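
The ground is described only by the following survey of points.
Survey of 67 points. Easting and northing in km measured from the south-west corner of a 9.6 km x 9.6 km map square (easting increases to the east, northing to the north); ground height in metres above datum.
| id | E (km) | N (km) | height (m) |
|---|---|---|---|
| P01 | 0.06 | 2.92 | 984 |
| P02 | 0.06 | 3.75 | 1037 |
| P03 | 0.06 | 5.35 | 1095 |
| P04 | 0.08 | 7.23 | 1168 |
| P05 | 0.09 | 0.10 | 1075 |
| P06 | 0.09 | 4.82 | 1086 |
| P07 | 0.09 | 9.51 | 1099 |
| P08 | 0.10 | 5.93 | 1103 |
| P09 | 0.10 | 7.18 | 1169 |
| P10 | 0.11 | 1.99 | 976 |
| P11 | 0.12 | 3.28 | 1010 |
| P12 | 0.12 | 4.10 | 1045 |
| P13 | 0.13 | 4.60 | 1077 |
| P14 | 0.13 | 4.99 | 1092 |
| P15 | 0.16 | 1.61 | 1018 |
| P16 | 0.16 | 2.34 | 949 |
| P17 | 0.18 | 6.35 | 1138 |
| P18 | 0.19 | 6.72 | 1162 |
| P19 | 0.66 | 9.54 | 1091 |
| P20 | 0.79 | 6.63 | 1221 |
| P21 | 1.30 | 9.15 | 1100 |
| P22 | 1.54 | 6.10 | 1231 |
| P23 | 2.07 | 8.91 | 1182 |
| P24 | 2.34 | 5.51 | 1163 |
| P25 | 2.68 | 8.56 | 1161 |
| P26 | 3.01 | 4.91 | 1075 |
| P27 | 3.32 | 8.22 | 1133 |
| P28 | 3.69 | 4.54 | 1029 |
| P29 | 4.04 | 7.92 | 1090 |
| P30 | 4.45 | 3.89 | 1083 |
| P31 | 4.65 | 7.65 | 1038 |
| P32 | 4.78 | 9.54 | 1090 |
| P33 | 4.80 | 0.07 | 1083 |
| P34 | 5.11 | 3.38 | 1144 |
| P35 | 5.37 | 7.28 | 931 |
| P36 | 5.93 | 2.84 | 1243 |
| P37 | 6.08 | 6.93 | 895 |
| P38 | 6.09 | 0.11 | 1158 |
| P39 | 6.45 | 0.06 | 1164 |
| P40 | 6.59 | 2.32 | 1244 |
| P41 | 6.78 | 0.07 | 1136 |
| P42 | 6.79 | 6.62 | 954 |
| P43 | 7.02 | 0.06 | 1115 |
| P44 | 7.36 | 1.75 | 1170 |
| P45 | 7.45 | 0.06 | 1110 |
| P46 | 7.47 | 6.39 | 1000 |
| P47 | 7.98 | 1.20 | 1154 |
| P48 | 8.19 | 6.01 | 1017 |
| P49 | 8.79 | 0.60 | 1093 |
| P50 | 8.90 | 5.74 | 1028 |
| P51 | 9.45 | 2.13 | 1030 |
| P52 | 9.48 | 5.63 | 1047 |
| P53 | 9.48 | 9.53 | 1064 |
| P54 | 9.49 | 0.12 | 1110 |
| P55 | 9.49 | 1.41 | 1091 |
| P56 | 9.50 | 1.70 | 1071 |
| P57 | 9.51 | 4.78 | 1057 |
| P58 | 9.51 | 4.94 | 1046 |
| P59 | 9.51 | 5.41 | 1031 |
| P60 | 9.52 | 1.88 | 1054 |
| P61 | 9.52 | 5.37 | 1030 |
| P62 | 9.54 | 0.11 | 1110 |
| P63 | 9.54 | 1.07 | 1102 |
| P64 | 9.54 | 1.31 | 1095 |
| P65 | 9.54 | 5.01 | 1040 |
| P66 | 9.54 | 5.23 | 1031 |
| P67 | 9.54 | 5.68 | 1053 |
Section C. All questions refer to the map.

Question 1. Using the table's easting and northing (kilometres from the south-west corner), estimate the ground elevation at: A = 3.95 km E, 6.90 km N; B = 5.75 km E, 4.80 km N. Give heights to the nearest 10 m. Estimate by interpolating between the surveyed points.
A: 1080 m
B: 1060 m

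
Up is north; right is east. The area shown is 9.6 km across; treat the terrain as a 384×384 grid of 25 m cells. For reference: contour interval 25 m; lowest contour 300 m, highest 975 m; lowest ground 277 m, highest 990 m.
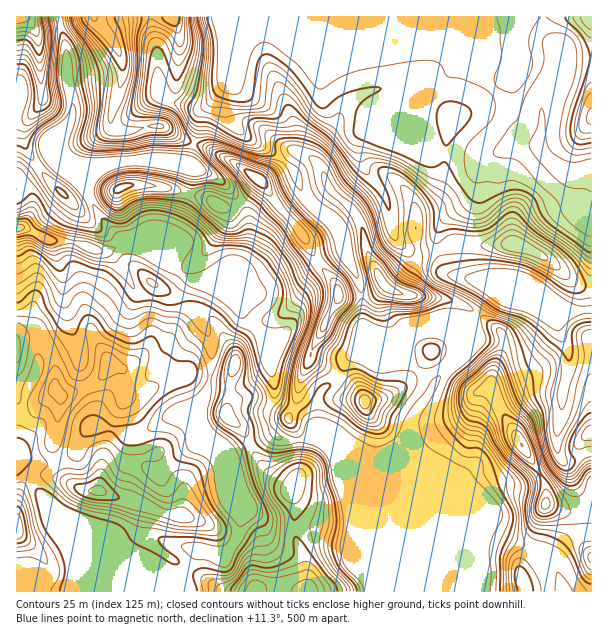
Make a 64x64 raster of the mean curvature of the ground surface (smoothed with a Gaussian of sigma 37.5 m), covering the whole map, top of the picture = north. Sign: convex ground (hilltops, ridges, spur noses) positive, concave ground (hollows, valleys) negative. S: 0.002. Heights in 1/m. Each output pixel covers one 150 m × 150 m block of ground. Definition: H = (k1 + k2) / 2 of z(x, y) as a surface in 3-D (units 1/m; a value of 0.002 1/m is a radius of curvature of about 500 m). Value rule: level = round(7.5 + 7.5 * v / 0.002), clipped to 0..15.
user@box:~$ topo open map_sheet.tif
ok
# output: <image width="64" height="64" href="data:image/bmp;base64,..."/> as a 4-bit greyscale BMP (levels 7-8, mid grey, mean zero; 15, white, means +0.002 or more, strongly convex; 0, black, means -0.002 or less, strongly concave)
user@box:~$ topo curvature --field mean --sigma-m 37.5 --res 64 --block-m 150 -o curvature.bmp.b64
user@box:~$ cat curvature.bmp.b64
<image width="64" height="64" href="data:image/bmp;base64,Qk12CAAAAAAAAHYAAAAoAAAAQAAAAEAAAAABAAQAAAAAAAAIAAATCwAAEwsAABAAAAAAAAAAAAAAABEREQAiIiIAMzMzAERERABVVVUAZmZmAHd3dwCIiIgAmZmZAKqqqgC7u7sAzMzMAN3d3QDu7u4A////AHd4dXiHeId3d3VpqcypiIrLq8tHh4h4d3d3Vnq5d3ZWd2m1d3d3d3d3dquVfNqZiKqahEd3eHd3d3dVjch3dmtmarV3d3d3d3d3mFFLpmiIqocjd3eId3d3d0WOtmdlbmaKlXd3d3d2ipd2UluVZmeYdid4iHd3d3h3VqyWZlR/eKl1eHd3dnmYZVVVSZZneJhlR4h3d3d3eIdWmndmVq67l1d3d3d4iFRERoc2p1epmHVHd4d3d3eId2Z3d2Z4iPlkZ3d3d3dkRmaKyUanWKh5l0eId3d3iHiHZmeYZ3dl90V3d2ZVVmaKvMy5RIZYqHmpN3d3d3iHh3d1VZuGd3f3RndURVV4m8zbqoRnNEeoeKg3d3d3d4h3d3Y0jeqImudHZFZ3irvMiKiHRXc0eamJpzd3d3eIeHiHdEZ8/oeI1kVHrM3LqqdWiYZHdye8qZm1V3d3h3h3h3dViVj9h3i2RovtzaeJZVeZhld0arupmYJ3d3d4h3iHdmiWJe12e5iJrLeLdYdWaKqGZ3OKmaqpYnd3eIeId3dnh1Mn+1NvaId4ZIt1ZmZompZnZKuJvM1jd3eId4d3dmh1RX72AF9mZmdUiod4eHd4hXdGynm9zEV3d3d3d3ZndUV4z5IDSGZ5llaKl4maqFRXdzm4ZnmWN3d3d3d3d3iERpz/cCqDVnu3VomWVnq5ZndzWpYyEzR3d1Zld3eHeHRpv/tgO8h3abhlVnVVZ4hndyWslSJmZ3dlV5hXeHdohFnP2FE4znhmqFV2ZndlZndzjdyUO/lHZUaLyFZ4d3mWaM7JYyaNeHapVWaJiYVXd3TumGJf9lRWV92FVXd3eqaKypmFNXqHl6p2Z4qYl1V3c9yHY0i4h4mK/IhlZmZ6t4u3ZoZFeYaZm5dmaaiZhlVyiprJI7t2iqv+zJZmVXzpjKdVZUaJdnu5mZdol4mZiFN5eLkSvmRWauqJqYZUfPqslld2RoqGScdXmniWaImrgnyXdROfhFVrpUaJh1Rqu92VaJhViqVXt0V6mKhWh5yibeljNH/Yh2h0V3d3ZERp7YVommR6xlenVGq5qnaHipNM+1NTbPt1VmVnd3mWQzfNhWiac3q2SZdle7iJp3h5k0r7RHJa+kRWZ3dme9lmNIuXeIlzeqd7h2aal2eYeHiDWdlGdCftdmZnd3aLyWdiN6iId1SLt5tmZ7hmZpmJh2Sah1d2FK/YVWdmdmZmd3Nc2Yh1R72nqmZpyFZnmoqXRrlFeIYhb/hDRXh1Znd3Zc/qmGRHu4ipZmmnZmepeYZqt0WJqWE6+lImljMjRVVqyndkV3RWaZdVeYeIZ5dWaKt0Z2d5pCfetjmUV3dVetyDEkZ3dkRauFaah4hkVEaKlkd3dlaXRY/5Wqrf/93+tzNnd3dGh2m5ZYmHmVN6uXVGd3d2RIhUf+UX3/79qZZCV3d3Y3qoaKlViYiXN96mVnd3d3ZEiXavwQr7dnUiIjd3d3QnvKdouVaZmpVbyFZ3d3d3ZVeIm9tgPvhUZRNFVVVDI3vblXnIWbqIZ6t1Z4mXZ3ZVZ2attiGP2GSIV3d2VVVpzcqUfMd8tRFIl1V3eJlTM1ZXect0I86GRJp4iJmZq73sqXSecCQgFHVWd3dmaGRFeGec2oRF/FIVqGmqqrzu3KmHZFcAIzWNlFZnd2RGqqd3Vp/rhEX7QTnXOLupibuod2VVAXmqq9lGdmZlVFe+xndXz7dFOPpBWuk2iHd4qodlVWZTqpmtkVt0RERVeaumZ3v7UzRc+UJZ2lVlRFiqhlVmd7RYedwivXREVnec25VGv7UjVq/IQ2nKd2ZlV7uWVnd4tked5gj9dmeJmb/qZVjtYjaL7JdEesl4h2Zmm6h3iIimSf+CPP/Lzf/azoInneczWL2odTWct2iHZ3Znd3d3iHR+5ycp7////ZZ3AErvxTRp23ZTWdyFZ3dnh2d3d3d5Nc1Dd2FYmYdkIQAEr/+2NGraZTW9yVVnh2d3iId3dmc61Ud1QwAAESRUBZ//qYQ2jNlkWsuFVXiHd3eIh3ZnZW6DdkZkIiERIiNu/8dCJavNuGSJdlVmeId3d3h3Z3iGiyV1rMqYh1Voqr/IUgJ87KqXRXZEVnd4h3d3d3Z3eKeKInSK3u7smL7ZinQQScqYmYZFVWd3d3iHd3h3h3d5yYxjIkec2r3v/5RYUzW9pliXVnZnd3d3eJiHiHiHd2jLbrhzJXvXV739clhWi9lVinRIl2d3d3eJmYiIeId3Z6xL7bUUaelUVWdCRYqYY0i6Y1mYZnd3d4mZiIh4h3dmnFXftBV4zZUiJWZ0dkM1irlUaJmHd3d3iIiIh3h2d3WMY99xJ4iupjNbuJU0VWeap1V3iJmYh3d3d3h3iXZndWxD/EBYh43HRGu4hDd2aKuWVnd3iImYiHd3d3iKl2d2ayT7MFeHfOhEarmER3Z5unVnd3d3eIiIh3d3d4mod2ZrRPtAR3Z96ENquZU3dnqnZnd3d3d3d3iHd3d3eJmHdmtl+0BGd5/YQ1nJpTd3eYZnd3d3d3d3d3d3d3d4iIdma3X7QDZ4zqYzSuulN3doZnd3d3d3d3d3d3d3d3iIdmVqZvswV5vLljNJ66U3d3d3d4eIiHeIeHd3d3d3iIdmVFqa+hGazJmXRXvZg1d3d3d4eHiId3eHd3d4d3eIiHd2i821A8/pZ4h5z9cwZ4eIh4eIh4d4iHd3d3eHd4iIiJm7"/>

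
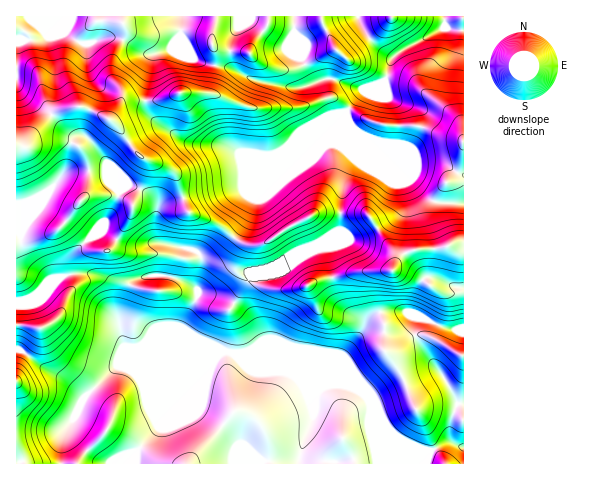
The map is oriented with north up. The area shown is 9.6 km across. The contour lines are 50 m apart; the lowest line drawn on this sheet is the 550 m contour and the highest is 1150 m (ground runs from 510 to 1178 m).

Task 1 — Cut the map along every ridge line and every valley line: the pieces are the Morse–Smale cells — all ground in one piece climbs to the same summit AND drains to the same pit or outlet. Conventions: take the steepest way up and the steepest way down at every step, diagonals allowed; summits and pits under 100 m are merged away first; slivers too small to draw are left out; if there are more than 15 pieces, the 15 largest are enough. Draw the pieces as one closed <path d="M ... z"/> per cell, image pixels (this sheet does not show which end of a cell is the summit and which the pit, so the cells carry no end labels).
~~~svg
<path d="M463 16l-18 0 0 10-3 3-36 19-13 9-10-5-13-13-13-23-340 0-1 226 26-4 13-6 9-8 24 24 4 2 17 0 23-36 1-11 11-24 3-19 28 13 10 33 5 7 27 11 26 20 10 2 9-1 24-17 29-15 25 0 4-32 4-12 8-8-6-15-1-24 6 8 13 7 59 61 11 5 25 1z"/><path d="M147 160l-3 19-11 24-1 11-23 36-17 0-4-2-24-24-9 8-13 6-26 5 0 57 10 1 21-9 12-14 8-3 14-2 17 2 12 8 3 25 7 17 3 19 4 4 16 6 71 1-71 1-26 10-36 36-18 36-1 26 402-1-1-134-16 0-44-18-19 0-10 4-6 4-8 16-16 20 14 37-25-24-69-28-11-25-12-15 1-8 9-15 88-45 1-2 0-16-25-1-29 15-24 17-16 0-12-7-17-14-27-11-5-7-10-33z"/><path d="M365 213l-24 0-1 17-1 2-23 13-29 13-11 8-18 7-9 6-8 16 1 7 11 13 11 25 69 28 23 21-12-34 16-20 8-16 6-4 10-4 19 0 44 18 13 1 4-2 0-35-23-1-35-23-7-1-6 2 1-17-21-32z"/><path d="M350 124l0 22 6 15-8 8-4 12-4 32 25 0 5 3 24 37-1 17 6-2 7 1 35 23 22 0 1-88-26-1-11-5-59-61-13-7z"/><path d="M84 273l-21 3-4 2-12 14-21 9-10 0 0 48 4 1 28 21 20 10 15 15 12-8 22-22 26-10 71-1-71-1-16-6-4-4-3-19-7-17-3-25-8-7z"/><path d="M20 350l-4 0 0 113 45 1 1-22 2-8 21-37-17-16-20-10z"/><path d="M444 16l-86 0 0 2 12 21 13 13 10 5 13-9 36-19 3-3z"/>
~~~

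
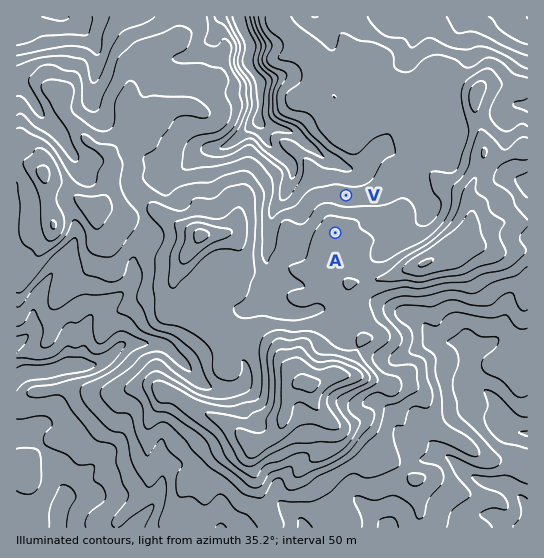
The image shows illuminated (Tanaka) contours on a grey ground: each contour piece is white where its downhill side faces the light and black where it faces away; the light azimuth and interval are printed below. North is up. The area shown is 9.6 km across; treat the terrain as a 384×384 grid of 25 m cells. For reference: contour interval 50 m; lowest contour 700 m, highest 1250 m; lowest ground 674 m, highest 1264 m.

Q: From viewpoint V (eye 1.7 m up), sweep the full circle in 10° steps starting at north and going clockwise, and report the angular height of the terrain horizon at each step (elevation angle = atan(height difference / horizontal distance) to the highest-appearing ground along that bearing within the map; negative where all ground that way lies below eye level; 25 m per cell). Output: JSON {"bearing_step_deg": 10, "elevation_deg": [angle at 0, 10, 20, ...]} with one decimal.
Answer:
{"bearing_step_deg": 10, "elevation_deg": [1.2, 1.0, 0.5, -0.1, 0.4, 1.8, 1.5, 2.7, 2.9, 3.7, 4.7, 5.4, 6.3, 7.1, 8.6, 9.7, 10.6, 11.1, 11.3, 11.4, 11.2, 10.7, 9.9, 8.6, 6.8, 4.7, 4.1, 3.4, 1.9, 0.7, 0.8, 0.1, -0.5, -0.2, 0.2, 0.9]}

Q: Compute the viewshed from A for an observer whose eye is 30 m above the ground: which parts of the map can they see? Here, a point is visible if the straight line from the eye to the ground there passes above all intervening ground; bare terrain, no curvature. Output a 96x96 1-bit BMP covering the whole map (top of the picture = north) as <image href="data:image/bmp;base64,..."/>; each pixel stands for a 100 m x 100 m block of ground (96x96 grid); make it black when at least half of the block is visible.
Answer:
<image width="96" height="96" href="data:image/bmp;base64,Qk2+BAAAAAAAAD4AAAAoAAAAYAAAAGAAAAABAAEAAAAAAIAEAAATCwAAEwsAAAIAAAAAAAAA////AAAAAAAAAAAAAAAAAAAAAAAAAAAAAAAAAAAAAAAAAAAAAAAAAAAAAAAAAAAAAAAAAAAAAAAAAAAAAAAAAAAAAAAAAAAAAAAAAAAAAAAAAAAAAAAAAAAAAAAAAAAAAAAAAAAAAAAAAAAAAAAAAAAAAAAAAAAAAAAAAAAAAAAAAAAAAAAAAAAAAAAAAAAAAAAAAAAAAAAAAAAAAAAAAAAAAAAAAAAAAAAAAAAAAAAAAAAAAAAAAAAAAAAAAAAAAAAAAAAAAAAAAAAAAAAAAAAAAAAAAAAAAAAAAAAAAAAAAAAAAAAAAAAAAAAAAAAAAAAAAAAAAAAAAAAAAgAAAAAAAAAAAAAAHgAAAAAAAAAAAAAAfAAAAAAAAAAAAAAA+AAAAAAAAAAAAAAD4AAAAAAAAAAAAAAfgAAAAAAAAAAAAAA+AAAAAAAAAAAAAAA8AAABgAAAAAAAAABwAAAH4OAAAAAAAAAAAAAP/8AAAAAAAAAAAAA//4AAAAAAAAAAAAB//wAAAAAAAAAAAAB//gAAAAAAAAAAAAD//AAAAAAAAAAAAAD/+AAAAAAAAAAAAAP/+AAAAAAAAAAAAf//8AAAAAAAAAAAA///8AAAAAAAAAAAB///4AAAAAAAAAAAD///4AAAAAAAAAAHn/8DwAAAAAAAAAAH//4DwAAAAAAAAAAH/nwPwAAAAAAAAAAD/ngfwAAAAAAAAAAD/Hw/gAAAAAAAAAAH/HwfgAAAAAAAAAAD8HwHj/gAAAAAAAABwH4PH/8AAAAAAAABwDwfH//gAAAAAAAAwDw+H//wAAAAAAAA4Dx+P//8AAAAAAAA8Dwcf//+AAAAAAAAeDwcf///AAAAAAAAP/wcf///wAAAAAAAH/wY//9/4AAAAAAAH/wYf/8f8AAAAAAAGPw4f/8H8AAAAAAAAH4wP/8D+AAAAAAAAD4gAf8B+AAAAAAAAD4AAA8B+AAAAAAAAD8AAAOA+AAAAAAAAD8AAAOB+AAAAAAAAB+AAAOD+AAAAAAAAB+AAAeP+AAAAAAAAB+AAB+f/AAEAAAAAB/AAD//PAAGAAAAAB/AAD/+HgAGAAAAAA+AAH/8HgAGAAAAAA+AAf/8HwAEAAAAAA8AB//8PwAAAAAAAA4AH//4PwAAAAAAAAwQf//4/wAAAAAAAAwA///5/wAAAAAwfgAB///x/gAAAAf//4AH///x/gAAAA///+AP///x/gAAAA////B////x/gAAAA8///D////z/gAAAA4f//h//////gAAgA4P//g//H/z/gAAwAYAP/g/+H/7/gAA4AYAP/gf8H///gAAYAYAP/gH4H///AAAAAAAP/gDwH///AAAAAAAD/AHwHA/8AAAAAAAA8AHx/gf4AAAAAAAA+Afh/wfwAAAAAAAA+H/h/wCAAAAAAAAAeB/AHgAAAAAAAD/AeA/AAAAAAAAAAB/geA+AAAAAAAAAAAHwMB8AAAAAAAAAAAB4MH4AAAAAAAAAAAA8cPgAAAAAAAAAAAAMYPgAAAAAAAAAAAAMYAAAAAAAAA="/>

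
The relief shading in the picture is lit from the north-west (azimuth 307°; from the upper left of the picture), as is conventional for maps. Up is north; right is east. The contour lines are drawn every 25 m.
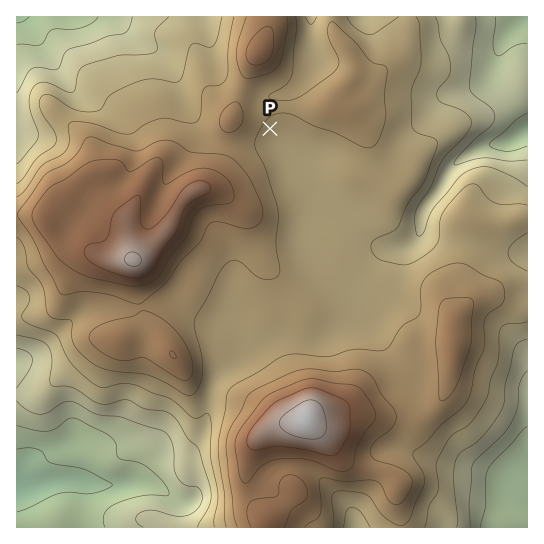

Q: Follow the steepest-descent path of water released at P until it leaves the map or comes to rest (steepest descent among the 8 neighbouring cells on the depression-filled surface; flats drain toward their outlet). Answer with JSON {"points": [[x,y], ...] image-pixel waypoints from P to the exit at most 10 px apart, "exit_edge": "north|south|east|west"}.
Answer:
{"points": [[270, 129], [279, 139], [287, 150], [298, 161], [307, 170], [313, 181], [317, 191], [323, 202], [334, 213], [345, 221], [355, 231], [366, 241], [377, 245], [387, 246], [398, 246], [409, 245], [419, 234], [421, 223], [423, 213], [429, 202], [438, 191], [443, 181], [450, 170], [461, 159], [471, 153], [482, 147], [493, 145], [503, 143], [514, 138], [525, 131], [527, 130]], "exit_edge": "east"}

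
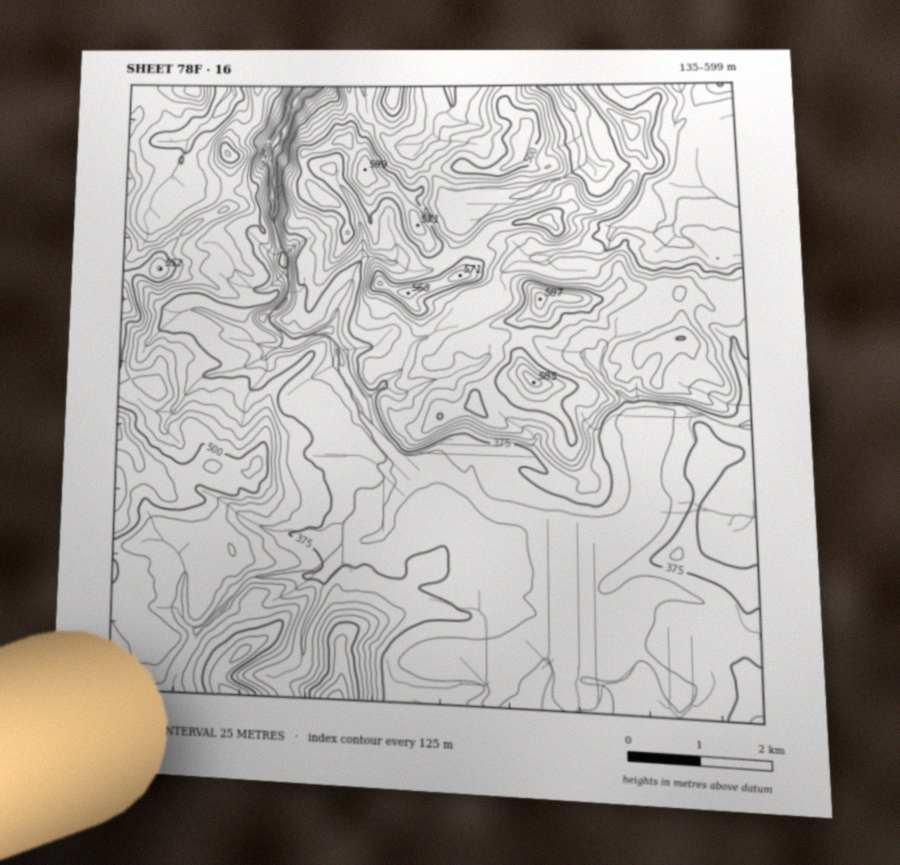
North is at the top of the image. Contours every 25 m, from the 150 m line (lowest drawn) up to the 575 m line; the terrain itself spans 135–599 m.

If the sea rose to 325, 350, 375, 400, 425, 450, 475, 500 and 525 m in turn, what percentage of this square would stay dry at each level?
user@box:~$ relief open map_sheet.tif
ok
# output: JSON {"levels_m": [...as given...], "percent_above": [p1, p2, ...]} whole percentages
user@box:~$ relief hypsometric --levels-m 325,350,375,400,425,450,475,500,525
{"levels_m": [325, 350, 375, 400, 425, 450, 475, 500, 525], "percent_above": [95, 82, 63, 50, 40, 30, 18, 10, 4]}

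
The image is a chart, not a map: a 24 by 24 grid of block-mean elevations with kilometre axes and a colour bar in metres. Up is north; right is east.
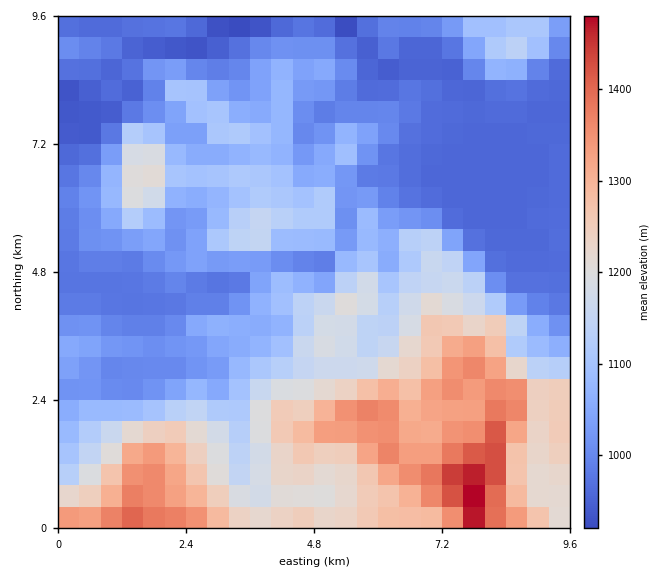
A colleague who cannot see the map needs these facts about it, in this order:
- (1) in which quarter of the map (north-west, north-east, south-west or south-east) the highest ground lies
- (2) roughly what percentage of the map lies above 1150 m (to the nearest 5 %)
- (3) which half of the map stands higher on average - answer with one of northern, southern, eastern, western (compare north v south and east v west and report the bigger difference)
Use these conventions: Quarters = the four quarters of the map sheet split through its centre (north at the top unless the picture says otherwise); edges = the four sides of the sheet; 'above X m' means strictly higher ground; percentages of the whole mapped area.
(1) The highest point lies in the south-east quarter of the map.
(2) Ground above 1150 m makes up about 35 % of the sheet.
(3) The southern half stands higher on average than the northern half.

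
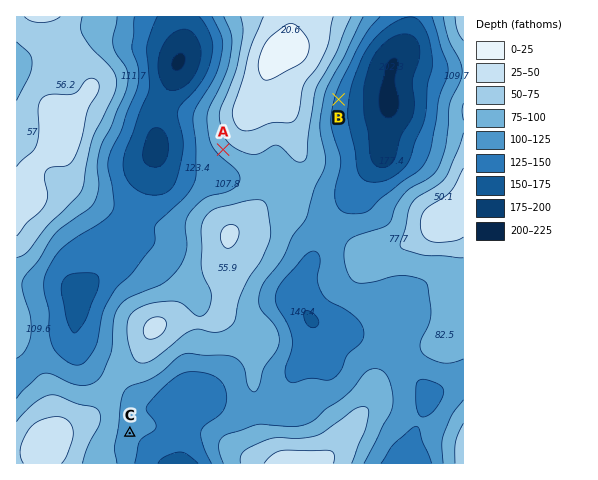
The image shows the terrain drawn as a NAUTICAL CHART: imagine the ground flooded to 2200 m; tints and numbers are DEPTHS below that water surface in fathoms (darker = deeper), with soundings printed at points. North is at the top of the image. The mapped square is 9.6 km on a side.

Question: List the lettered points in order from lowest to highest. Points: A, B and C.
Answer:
B C A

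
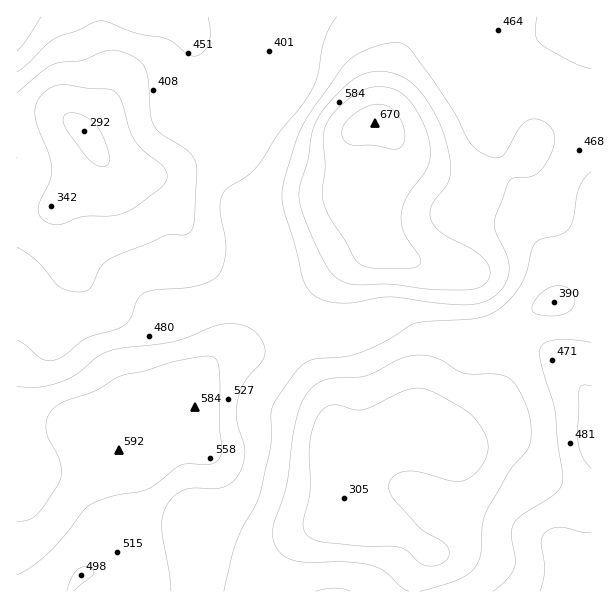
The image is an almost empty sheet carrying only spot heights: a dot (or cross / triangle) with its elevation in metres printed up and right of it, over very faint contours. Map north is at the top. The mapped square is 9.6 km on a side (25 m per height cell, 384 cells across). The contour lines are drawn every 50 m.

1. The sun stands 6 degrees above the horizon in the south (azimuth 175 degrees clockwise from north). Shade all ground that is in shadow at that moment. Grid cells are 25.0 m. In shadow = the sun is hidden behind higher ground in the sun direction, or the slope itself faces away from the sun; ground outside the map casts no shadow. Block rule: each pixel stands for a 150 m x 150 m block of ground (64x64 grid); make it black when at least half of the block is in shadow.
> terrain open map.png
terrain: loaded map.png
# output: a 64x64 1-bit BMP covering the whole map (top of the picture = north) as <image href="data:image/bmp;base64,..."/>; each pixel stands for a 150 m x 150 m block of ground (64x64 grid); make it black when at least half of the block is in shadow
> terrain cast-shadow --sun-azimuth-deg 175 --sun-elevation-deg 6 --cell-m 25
<image width="64" height="64" href="data:image/bmp;base64,Qk0+AgAAAAAAAD4AAAAoAAAAQAAAAEAAAAABAAEAAAAAAAACAAATCwAAEwsAAAIAAAAAAAAA////AAAAAAAAAAAAAA/gAAAAAAAAD+AAAAAAAf+P4AAAAAAB/4fgAAAAAAH/g8AAAAAAAf+AAAAAAAAA/4AAAAAAAAB/AAAAgAAAAD4AADAAAAAAHAAAIAAAAAAAAAAAAAAAAAAAAAAAAAAAAAAAAAAAAAAAAAAAAAAAAAAAAAAAAAAAAAAAAAAAAAAAAAAAAAAAAAAAAAAAAAAAAAAAAAAAAAAAAAAAAAAAAAAAAAAeAAAAAAAAAD8AAAAAAAAAPwAAAAAAAAA/gAAAAAAAAD//4AAAAAAAH//wAAAAAAAf//wAAAAADg///gAAAAA+B///AAAAAD4A//4AAAAAPADwPgAAAAAYAEAAAAAAAAAAAAAAAAAAAAAAAAAAAAAAAAAAAAAAAAAAAAAAAAAAAAAAAAAAAAAAAAAAAAAAAAAAAAAAAAAAAAAAAAAAAAAAAAAAAAAAAAAAAAAAAAAAAAAAAAAAAAAAAAAAAAAAAAAAAAAAAAAAAAAAAAAAAAAAAAAAAAAAAAAAAAAAAAAAAAAAAAAAAAAAAAAAAAAAAAAAAAADwAAAAAAAAAP4AAAAAAAAA/4AAAAAAAAD//gAAAAAAAP//AAAAAAAAf/4AAAAAAAB//gAAAAAAAD/+AAAAAAAAH/wAAAAAAAAf+AAAAAAAAB/4AAAAAAAAD/AAAAAAAAAP8AAAA=="/>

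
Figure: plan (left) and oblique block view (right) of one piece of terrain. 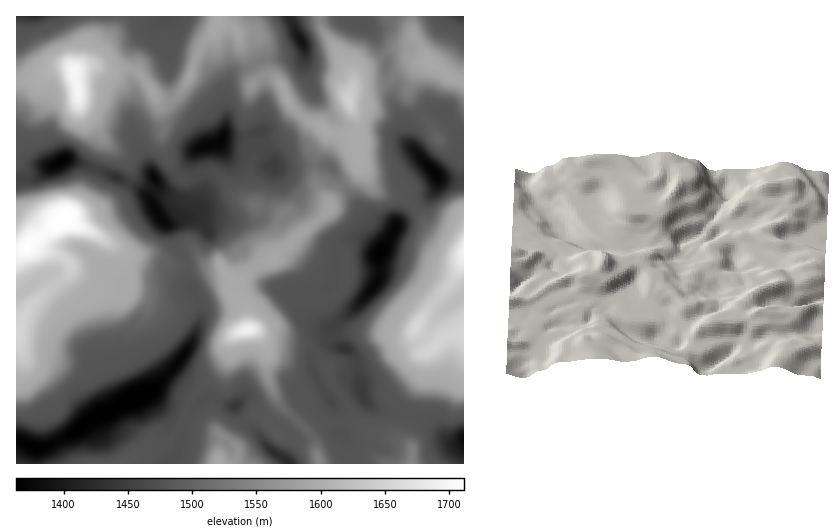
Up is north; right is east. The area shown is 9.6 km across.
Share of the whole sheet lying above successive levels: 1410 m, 94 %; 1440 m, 89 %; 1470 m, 78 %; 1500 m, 48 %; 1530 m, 39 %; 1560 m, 30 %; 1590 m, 19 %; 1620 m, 8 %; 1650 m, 3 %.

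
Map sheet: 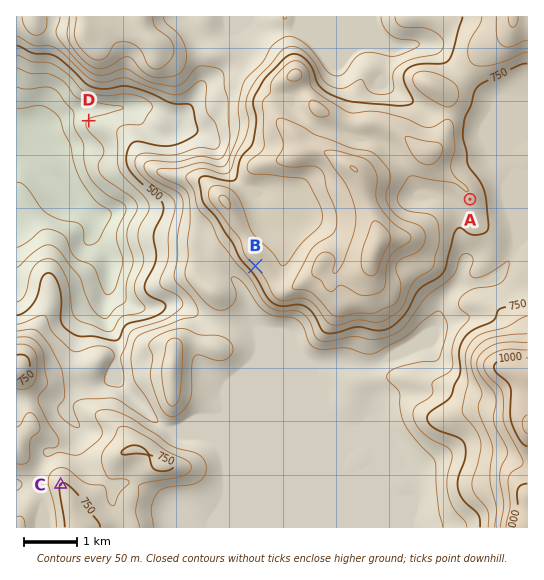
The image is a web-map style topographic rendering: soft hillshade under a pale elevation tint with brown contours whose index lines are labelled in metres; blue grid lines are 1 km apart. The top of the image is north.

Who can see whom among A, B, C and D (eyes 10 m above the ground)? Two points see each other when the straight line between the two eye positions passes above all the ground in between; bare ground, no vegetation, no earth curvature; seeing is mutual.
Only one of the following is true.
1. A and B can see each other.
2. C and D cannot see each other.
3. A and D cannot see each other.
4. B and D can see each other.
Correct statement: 3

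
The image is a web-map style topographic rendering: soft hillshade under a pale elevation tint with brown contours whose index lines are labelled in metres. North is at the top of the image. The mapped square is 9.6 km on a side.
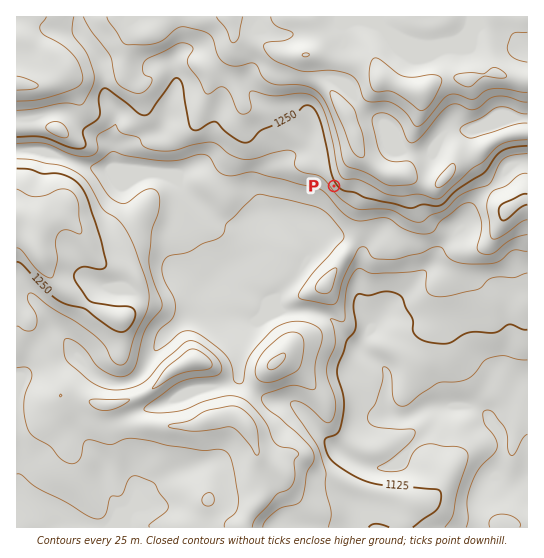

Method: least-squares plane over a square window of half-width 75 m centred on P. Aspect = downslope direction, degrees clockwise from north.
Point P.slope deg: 12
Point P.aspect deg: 235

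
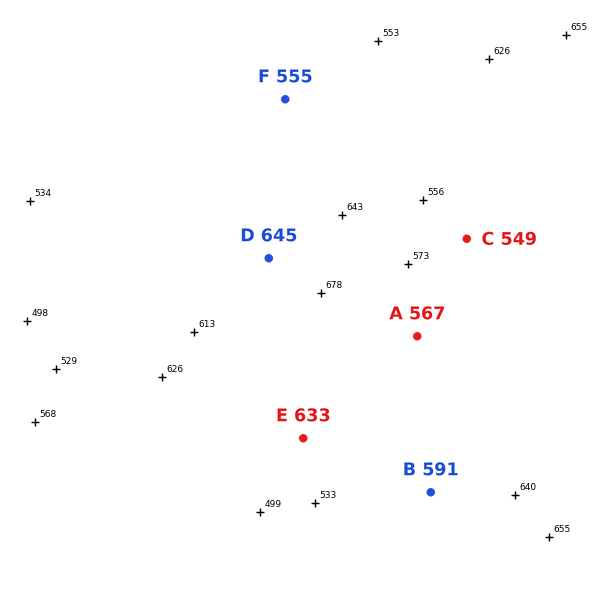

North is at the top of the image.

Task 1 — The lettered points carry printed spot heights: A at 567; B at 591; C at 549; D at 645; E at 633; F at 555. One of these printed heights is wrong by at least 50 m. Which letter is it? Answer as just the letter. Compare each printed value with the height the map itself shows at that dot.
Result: E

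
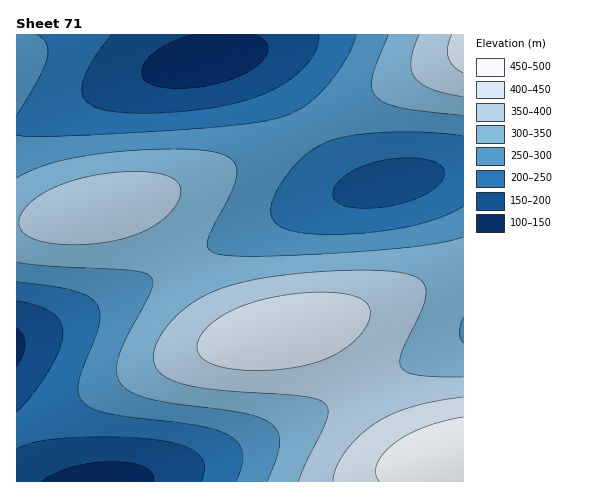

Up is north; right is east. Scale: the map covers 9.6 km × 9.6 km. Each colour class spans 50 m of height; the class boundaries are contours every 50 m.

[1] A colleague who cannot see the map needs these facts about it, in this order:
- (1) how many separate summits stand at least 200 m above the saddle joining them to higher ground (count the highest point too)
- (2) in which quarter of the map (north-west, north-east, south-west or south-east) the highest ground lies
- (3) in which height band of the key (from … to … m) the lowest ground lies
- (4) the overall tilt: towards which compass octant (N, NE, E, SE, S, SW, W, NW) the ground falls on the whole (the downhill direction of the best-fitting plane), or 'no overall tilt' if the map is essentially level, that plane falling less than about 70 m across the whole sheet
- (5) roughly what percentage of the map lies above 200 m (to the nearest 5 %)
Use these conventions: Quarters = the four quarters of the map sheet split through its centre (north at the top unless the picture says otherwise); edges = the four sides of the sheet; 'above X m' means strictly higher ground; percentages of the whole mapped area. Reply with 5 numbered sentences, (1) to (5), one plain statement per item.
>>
(1) There is 1 summit with 200 m or more of prominence.
(2) The highest ground is in the south-east quarter.
(3) The lowest ground lies in the 100–150 m band.
(4) The general tilt is down to the north-west (the land rises towards the south-east).
(5) Roughly 85 % of the ground is higher than 200 m.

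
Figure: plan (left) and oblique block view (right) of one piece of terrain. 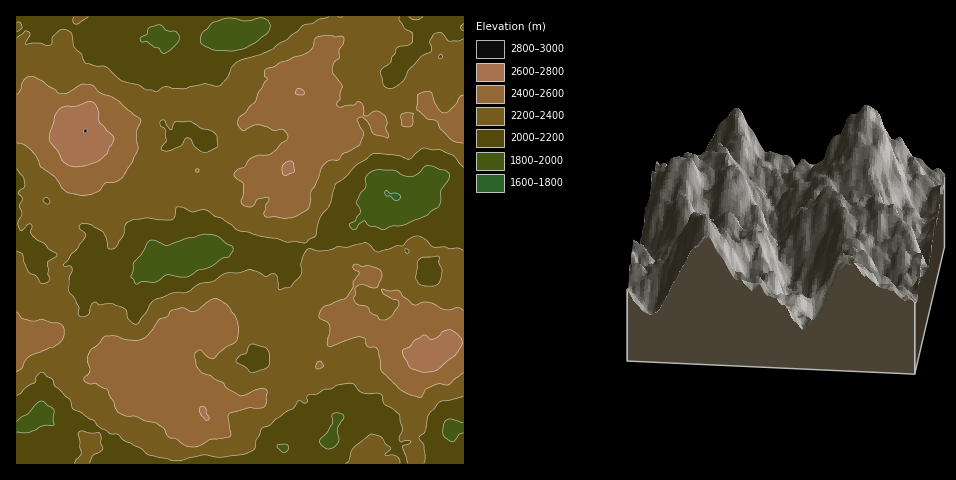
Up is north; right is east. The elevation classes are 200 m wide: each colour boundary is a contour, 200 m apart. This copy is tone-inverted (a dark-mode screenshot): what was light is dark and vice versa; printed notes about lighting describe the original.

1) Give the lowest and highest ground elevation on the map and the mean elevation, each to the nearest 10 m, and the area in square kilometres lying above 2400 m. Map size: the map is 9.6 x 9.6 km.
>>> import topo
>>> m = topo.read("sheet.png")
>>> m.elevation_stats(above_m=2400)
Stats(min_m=1790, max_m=2800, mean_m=2280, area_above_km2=23.2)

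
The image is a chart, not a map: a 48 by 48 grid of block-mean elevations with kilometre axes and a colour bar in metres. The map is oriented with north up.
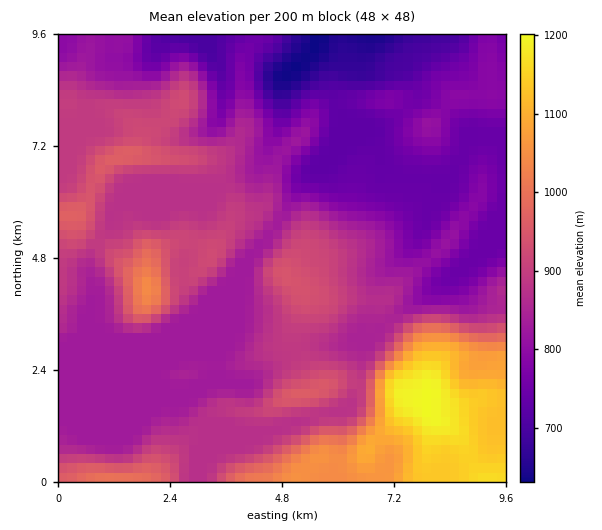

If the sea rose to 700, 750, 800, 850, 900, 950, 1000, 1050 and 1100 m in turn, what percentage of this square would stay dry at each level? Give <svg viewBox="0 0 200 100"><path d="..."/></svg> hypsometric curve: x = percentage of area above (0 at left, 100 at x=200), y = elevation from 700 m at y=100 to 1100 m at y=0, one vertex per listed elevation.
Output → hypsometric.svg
<svg viewBox="0 0 200 100"><path d="M192 100l-23-12-24-13-42-13-44-12-27-12-8-13-5-13-6-12"/></svg>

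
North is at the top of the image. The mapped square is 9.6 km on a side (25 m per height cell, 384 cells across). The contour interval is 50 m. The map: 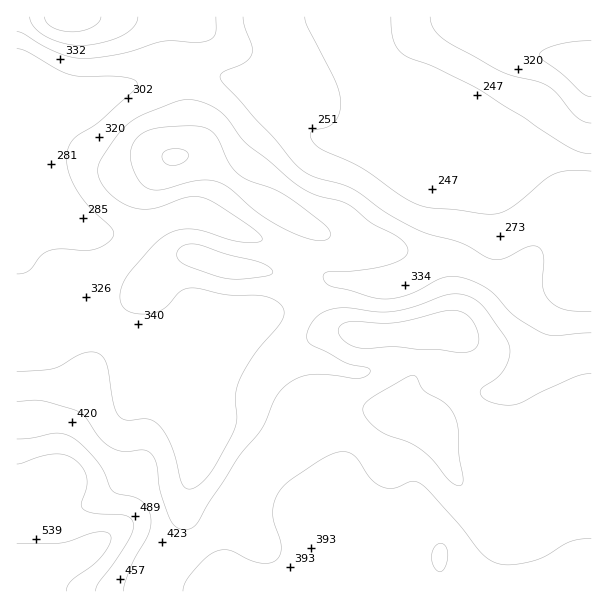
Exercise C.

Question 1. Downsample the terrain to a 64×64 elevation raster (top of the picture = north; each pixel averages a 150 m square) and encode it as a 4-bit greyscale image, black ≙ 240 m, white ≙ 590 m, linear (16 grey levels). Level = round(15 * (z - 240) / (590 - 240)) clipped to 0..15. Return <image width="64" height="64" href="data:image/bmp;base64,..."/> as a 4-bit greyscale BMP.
<image width="64" height="64" href="data:image/bmp;base64,Qk12CAAAAAAAAHYAAAAoAAAAQAAAAEAAAAABAAQAAAAAAAAIAAATCwAAEwsAABAAAAAAAAAAAAAAABEREQAiIiIAMzMzAERERABVVVUAZmZmAHd3dwCIiIgAmZmZAKqqqgC7u7sAzMzMAN3d3QDu7u4A////AP/+7dy7qZmYh3d3d3d3d3d3d3d3d3d3d2ZVVVVVVVVV///u3cupmYiHd3d3d3d3d3d3d3d3d3d3ZlVVZVVVVVX//+7t3LqZiId3d3d3d3d3d3d3d3d3d3dmZmZmZmVVVf//7u7ty5mIiHd3d3d3d3d3d3d3d3d3d3Zmd3d3dmVV7u7u7u7bqYiId3d3d3d3d3d3d3d3d3d3dmd4iIh3Zmbd3d3u7ty6mId3d3d3d3d3d3d3d3d3d3d3d4iIiIh3dszMzd3d3cqYh3d3d3eHd3d3d3d3d3d3d3d4iIiIiIh3zMzMzMzMy6h3d3d4iId3d3d3d3d3d3d3d3iIiIiIiIi7u8zLu7u6mHZmd4iIh3d3d3d3d3d3d3d3iIiIiIiIiLu8zLu6qqqYdmZniJmId3d3d3d3d3d3d3iIiIiIiIiJu8zMy6qZmYh2VWd4mYh3d3d3d3d3d3d3iZiIiIiIiIi8zNzLupmYh2VVVniZmHd3d3d3d3d3d3iZmIiIiIiIiLzN3cypmIiHZVRFZ4mYh3d3d3d3d3d3iZmYiIiIiIiIvMzdy6mIiIdlREVXiJmId3d3d3d3d3iZmYiIiIiIiIi7zMy6qYh3d2VERFZ4iYiHd3d3d4iIiJmZiIiIiIiIiKq7u6qYd3d3ZURERWeIiIh3d3d4iIiZqpmIiIiIiIiImqqqmYd2ZmZURERFZniIiId3d4iImZqqmYiIiIiIiIiZmZmYd2ZmZVRERERWd4iIiIiIiJmaqrqpiIiIiIiIiIiIiId2VVVVRERERFVniJiIiIiJmqq7upmIiId4iIiIeIiId2ZVVVREREREVWZ4mZiIiJmqqruqmIh3d3eIiJl3d3d3ZlRERERERERVVniJmZmZmaqqqqmYh3d3d4iImXd3ZmZlVERERERERFVWd4iZmIiZqqqpmYh3d3d3d4iIZmZmZmVUREREREREVVZneIiIiIiZmZmYh3d3Zmd3d4hVVVVmZVRERERERERVVWZ3d3d3d4iZmYiId3d2Zmd3d1VVVVVVVEREREREREVVZmZ3d3d3eImZmIiId3ZmZmZ3RERFVVVURERERERERVVmZmZnd3d4iZmZiIiHdmZmZmZERERVVUREREREREREVVZmZ3eIiIiZmZmZmYh2ZmZmZjM0RERERERERERERERFVmZ3eJmZmZmZmZmZiHZlVVVmMzM0RERERERERERERERVZneJmqqqqqqqqpmHdmVVVVUzMzNEREREREREREREREVmd4maqpmaqqqqmYdlVURERDMzMzRERFVURERERERERVZniIiIiImZmqmYdlVEQzMzMzMzNERFVVVURERERERFVmZ3d3ZmZ3iJmYdmVEMzMiIzMzM0REVVVVVERERERFVWZmZmVVVVZneIdmVEMzIiIjMzMzRERVVVVVVVVVVVZmZlVVVERERVZmZlVEMzMiIiMzMzNERFVVVVVWZmd2ZmZlVVVERERERVVVREMzMyIiIzMzMzNERVVmZmd3d3d3dmVVVVVERERERERDMzMzIiIiMzMzMzREVWZnd4iHd3ZmVVVVVVVVREREQzMzMzMiIiIjMzMzM0RFVnd4d3dmZlVWZmZmZVVUREMzMiIzMyIiIiIiIiIzM0RWZ3d2ZVVVVmZnZmZmVVRDMzIiIiIyIiIiIiIiIiMzNEVWZlVERVVmd3d2ZmVVQzMiIiESIiIiIiIiIiIiIzM0RERURERFZnd3d3ZlVUQyIiIRERESIiIiIiIiIiIzNERERERERVZ3iId2ZlVEMiEREREREREiIiIiIiIiIzREVVRERERWZ3iId2ZlVDMhERAAAAAAEREiIiIiIiIzRFVWZVREVWZ3iIdmVVRDIhEAAAAAAAABEREREiIiIjRFVmd3ZlVmd3d3dlVEQzIhEAAAAAAAAAABERESIiIjNFVmd4h3d3d3d3ZlRDMyIREAAAAAAAAAAAARERIiIiNEVWZ4iIiId3d2ZlQzIiERAAAAAAAAAAAAAAAREiIiI0RVZ3iZmZiHd2ZVQyIREQAAAAAAAAAAAAAAAAACIiIjRFVneJmZmId2ZVQyIREAAAAAAAAAAAAAAAAAAAIiIiM0RWd4iZmYh2ZUQzIRAAAAAAAAAAAAAAAAAAABEiIiIzNEVneIiIh3ZUQzIRAAAAAAAAAAAAAAAAAAARESIiIiIzRFZ3d3d3ZVQzIREAAAAAAAAAAAAAAAAAAREiIiIiIiM0RVZmZmZVQzIhEREQAAAAAAAAAAAAAAAREiMiIiIiIjM0RVVWVVQzIhEREREAAAAAAAAAAAAAEREiNCIiIiIiIzNERVVUQzIiEREREQAAAAAAAAAAABEREiNEIiIiIiIiIzNEREQzIiIRERERAAAAAAAAAAAREREiNFUiIiIiIiIjMzNEMzIiIiIRERAAAAAAAAAAAREiIjNEVSIiIjMzMzMzMzMzMiIiIiEREAAAAAAAAAERIiMzRFVmIiIzREQzMzMzMzMzMiIiIREAAAAAAAABESIjNERFVmYiM0VVVVREREREREMzIiIhEQAAAAAAEREiIzRERVVWZjNFZmdmZlVURERERDMiIhEQAAAAAAEREiMzNEREVVVVRWd4iId3ZlVVVVVUMyIhERAAAAAAERIjMzMzREREREVWeJmZmIh2ZlVVVVQzIhERAAAAAAAREjMzMzMzNERERGeJqqqZiHdmZlVVVDIhEREAAAAAABEiM0QzMzMzMzNE"/>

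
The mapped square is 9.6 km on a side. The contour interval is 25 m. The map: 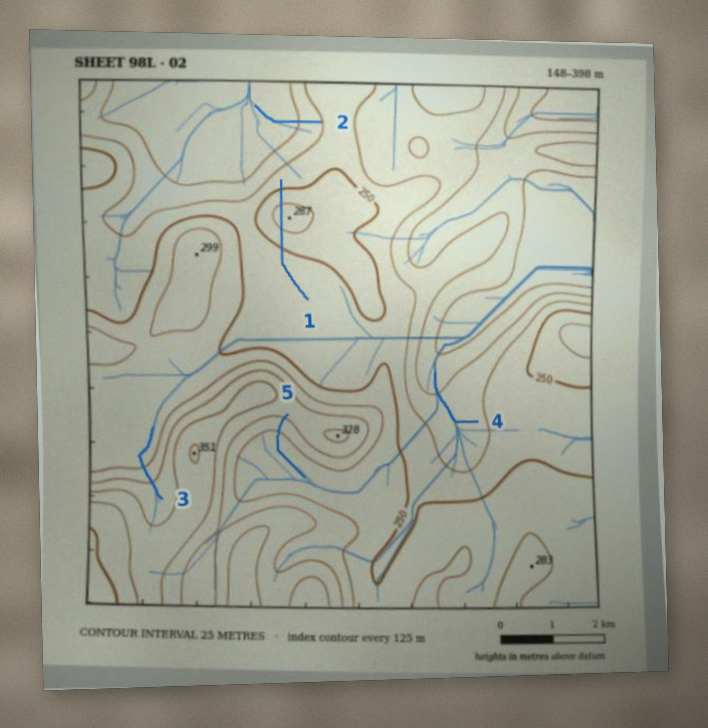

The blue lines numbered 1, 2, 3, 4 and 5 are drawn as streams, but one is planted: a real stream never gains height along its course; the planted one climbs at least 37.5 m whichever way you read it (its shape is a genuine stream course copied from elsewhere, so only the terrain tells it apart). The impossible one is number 1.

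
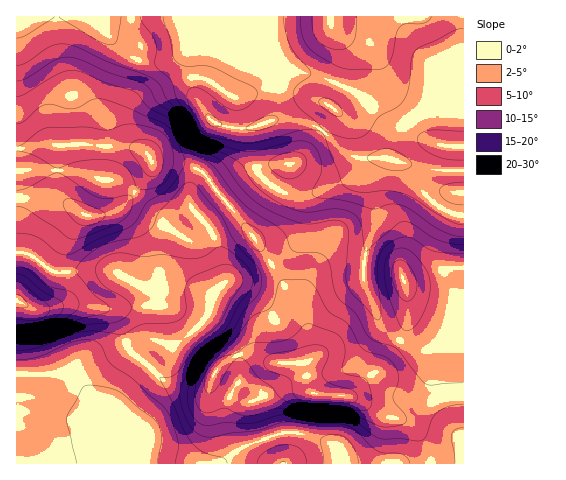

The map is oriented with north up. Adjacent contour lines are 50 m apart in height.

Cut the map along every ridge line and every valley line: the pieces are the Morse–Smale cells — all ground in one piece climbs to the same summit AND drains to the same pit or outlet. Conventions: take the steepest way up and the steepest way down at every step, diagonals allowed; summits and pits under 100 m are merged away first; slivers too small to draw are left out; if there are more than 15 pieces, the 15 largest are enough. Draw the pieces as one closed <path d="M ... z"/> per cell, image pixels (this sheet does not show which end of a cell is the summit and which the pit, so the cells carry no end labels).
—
<path d="M197 169l-7 18 0 17 19 23 8 15 8 34-1 7-12 14-5 18-8 11-26 20-20-7-16 0-46 17-8 4-11 11 30 42 32 28 0 22 84 1 21-15 13-6 31-11 15 0 21 6 15 7 6 9 2 10 121 0 0-68-12 0-13 4-34 17-15 0-35-19-39-4-5-4-6-27 6-3 2-10-9-37-16-22-31-50-47-62z"/><path d="M97 16l-81 1 0 234 17 5 16 13 10 4 7-2 1-29 9-17 8-9 18 0 20-9 27-33 3-13 28 2 16 6 8-12 10-33-14-19-7-15-2-23 2-27-10 12-11 7-15 4-19-3-14-8-12-12z"/><path d="M215 122l-9 29-9 17 12 11 47 62 31 50 16 22 9 37-2 10-6 3 6 27 5 4 39 4 35 19 15 0 34-17 13-4 12 0 1-66-12 10-18 7-8 3-13-3-14-7-17-13-16-39-2-8 1-25 11-33-4-42 6-16 6-5-19-1-9 15-10 7-38 16-15 0-22-11-13-13-6-35 1-10-21 1z"/><path d="M463 16l-196 0 0 43 8 5 3 11-1 30-4 14 21 1 19 4 9 6 21 21 8 5 39 4 4-20 7-11 19-15 29-18 2-1 1-21 12-4z"/><path d="M98 269l-30 3-2 20-4 8-12 8-17 1-17-8 1 163 116 0 1-23-32-28-30-42 11-11 8-4 46-17 16 0 20 7 26-20 10-13 4-18-23-5-40-1-13-5-18-10z"/><path d="M463 71l-11 3-1 21-2 1-29 18-19 15-7 11-4 19-6-1-6 6-6 16 4 42-11 33 0 30 17 42 17 13 22 10 10-2 21-8 12-11z"/><path d="M266 16l-168 0 0 2 14 22 12 12 19 10 14 1 15-4 11-7 10-12-2 27 2 23 14 26 9 7 16 5 21-1-1 10 2 21 6 17 11 10 14 8 8 3 15 0 43-19 14-18-18-5-25-24-9-6-19-4-22 0 3-4 2-11 1-30-3-11-8-5 1-25z"/><path d="M152 161l-3 13-27 33-20 9-18 0-6 6-12 24 0 25 42-1 11 4 18 10 13 5 40 1 23 5 11-12 1-7-8-34-8-15-19-23 0-17 7-18-17-6z"/><path d="M298 432l-15 0-31 11-13 6-20 14 123 0-2-9-6-9-15-7z"/><path d="M246 353l-10 3-15 9-5 6-4 11 2 4 9 7 15 7 13 2 21-12 11-11 4-15 2-1-18-1z"/><path d="M20 252l-4 0 0 48 17 9 13 0 11-5 9-12 1-20-13 0-21-16z"/>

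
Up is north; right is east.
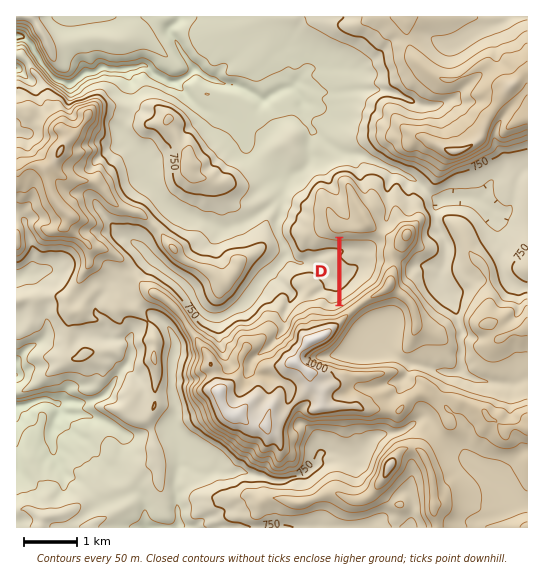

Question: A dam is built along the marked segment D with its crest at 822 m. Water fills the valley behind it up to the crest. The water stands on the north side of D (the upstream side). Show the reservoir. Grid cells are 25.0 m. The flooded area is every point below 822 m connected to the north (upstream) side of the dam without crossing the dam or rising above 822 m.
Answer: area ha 70.6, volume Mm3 33.63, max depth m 88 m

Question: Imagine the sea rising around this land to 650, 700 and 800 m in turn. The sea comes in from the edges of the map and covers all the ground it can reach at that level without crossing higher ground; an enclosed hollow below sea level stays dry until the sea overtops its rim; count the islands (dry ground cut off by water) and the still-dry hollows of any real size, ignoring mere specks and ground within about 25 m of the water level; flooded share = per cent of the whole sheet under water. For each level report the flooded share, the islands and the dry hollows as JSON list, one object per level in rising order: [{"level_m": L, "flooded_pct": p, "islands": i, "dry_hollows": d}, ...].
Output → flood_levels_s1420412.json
[{"level_m": 650, "flooded_pct": 10, "islands": 0, "dry_hollows": 0}, {"level_m": 700, "flooded_pct": 29, "islands": 1, "dry_hollows": 0}, {"level_m": 800, "flooded_pct": 60, "islands": 1, "dry_hollows": 0}]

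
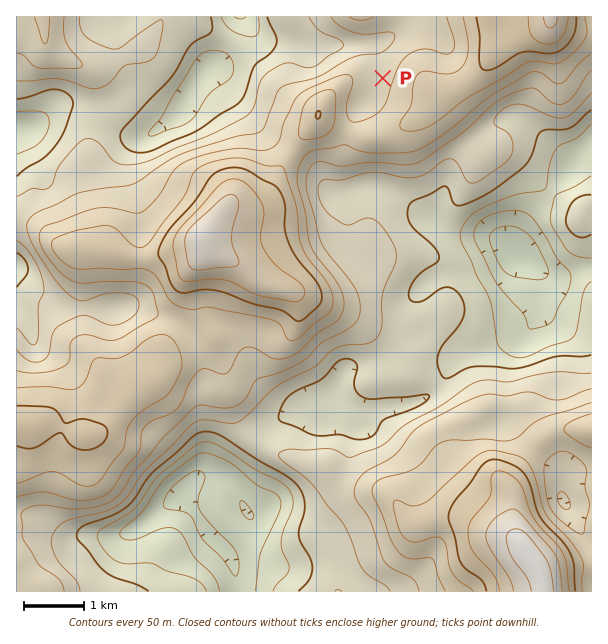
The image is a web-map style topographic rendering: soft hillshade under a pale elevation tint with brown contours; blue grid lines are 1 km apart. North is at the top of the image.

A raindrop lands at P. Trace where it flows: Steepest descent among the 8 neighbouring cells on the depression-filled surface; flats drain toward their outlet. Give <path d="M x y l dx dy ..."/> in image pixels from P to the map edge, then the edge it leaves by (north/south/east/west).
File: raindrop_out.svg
<path d="M383 78l-5-4 0-27-3-3-42 0-1 1-36 0-3-3-27 0-21-21-2-4"/>
exit: north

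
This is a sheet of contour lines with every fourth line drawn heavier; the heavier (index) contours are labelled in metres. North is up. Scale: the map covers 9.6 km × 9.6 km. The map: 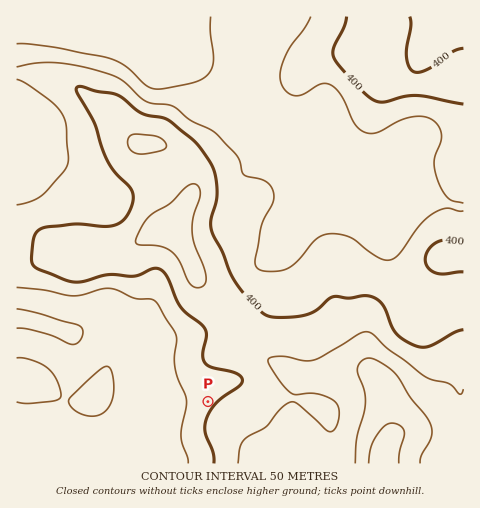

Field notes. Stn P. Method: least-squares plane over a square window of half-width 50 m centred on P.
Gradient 5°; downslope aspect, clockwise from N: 301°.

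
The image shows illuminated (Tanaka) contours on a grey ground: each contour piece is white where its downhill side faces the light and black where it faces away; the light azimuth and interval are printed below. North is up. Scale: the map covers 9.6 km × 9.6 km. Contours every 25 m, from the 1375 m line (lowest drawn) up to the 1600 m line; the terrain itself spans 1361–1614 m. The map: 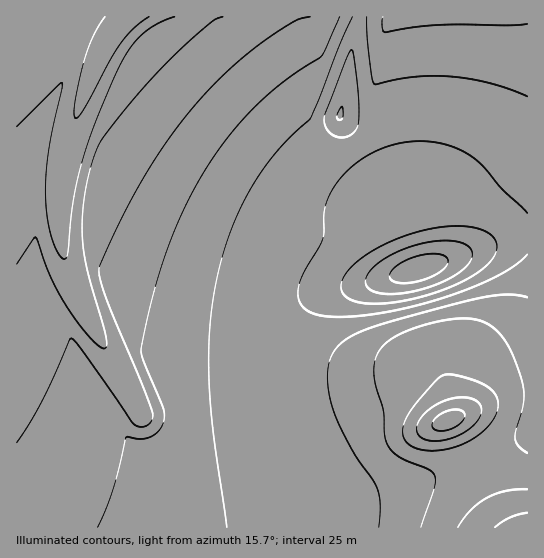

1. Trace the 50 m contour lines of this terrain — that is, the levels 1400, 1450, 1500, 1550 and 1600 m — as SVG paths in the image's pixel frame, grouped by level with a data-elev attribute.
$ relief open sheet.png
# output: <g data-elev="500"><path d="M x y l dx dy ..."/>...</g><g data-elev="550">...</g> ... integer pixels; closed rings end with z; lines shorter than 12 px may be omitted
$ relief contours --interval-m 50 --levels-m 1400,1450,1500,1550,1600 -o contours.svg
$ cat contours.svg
<g data-elev="1400"><path d="M387 294l-10-1-6-3-4-4-2-5 3-7 5-7 18-12 24-10 26-4 20 1 6 4 4 4 1 7-4 8-9 8-11 6-30 11-16 3z"/></g><g data-elev="1450"><path d="M527 254l-19 16-31 16-42 14-44 11-38 5-30 0-9-2-8-4-5-5-3-7 0-9 3-11 22-39 1-29 8-20 10-13 12-12 15-10 16-8 18-4 20-2 19 3 17 5 11 6 10 8 22 26 25 24"/><path d="M337 137l-6-3-4-5-3-6 0-6 22-57 5-10 3 7 4 32 0 34-2 7-6 5-7 2z"/></g><g data-elev="1500"><path d="M98 527l15-38 13-52 15 2 9-2 8-6 6-9-1-13-20-48-2-12 9-40 9-36 12-34 13-30 22-40 26-36 19-23 22-20 21-16 27-17 4-6 15-34"/><path d="M527 453l-9-7-3-8 9-36 0-11-2-10-13-34-7-10-8-8-8-6-9-3-23-1-18 3-19 5-26 12-9 8-5 8-3 11 0 13 9 30 2 26 4 12 12 11 29 12 5 7-1 12-13 38"/><path d="M383 17l-1 10 3 5 52-7 72 0 18-1"/></g><g data-elev="1550"><path d="M527 513l-17 4-15 10"/><path d="M430 441l9 0 11-2 19-10 8-7 4-7 0-6-2-5-8-5-13-1-15 3-13 8-10 10-3 10 3 8z"/><path d="M17 264l18-27 16 41 16 30 26 32 8 7 2 1 3 0 0-13-18-62-6-34 0-20 2-21 5-23 5-19 5-12 6-9 47-57 46-45 15-12 10-4"/></g><g data-elev="1600"><path d="M105 17l-11 17-9 25-10 40-1 14 1 5 3-1 5-7 27-51 12-17 12-14 15-11"/></g>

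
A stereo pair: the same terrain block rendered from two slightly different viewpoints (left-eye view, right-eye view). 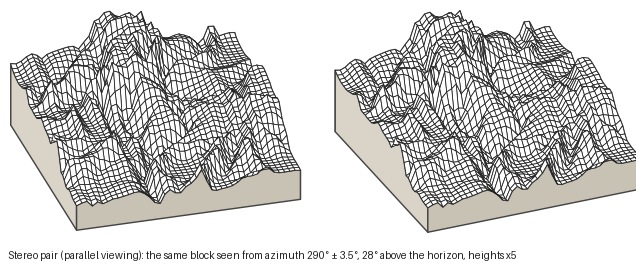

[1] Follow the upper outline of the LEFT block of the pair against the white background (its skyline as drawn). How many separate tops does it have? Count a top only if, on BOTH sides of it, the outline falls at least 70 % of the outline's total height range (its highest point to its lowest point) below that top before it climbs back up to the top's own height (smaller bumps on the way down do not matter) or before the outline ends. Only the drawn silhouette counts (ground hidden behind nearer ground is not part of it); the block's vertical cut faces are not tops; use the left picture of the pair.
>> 0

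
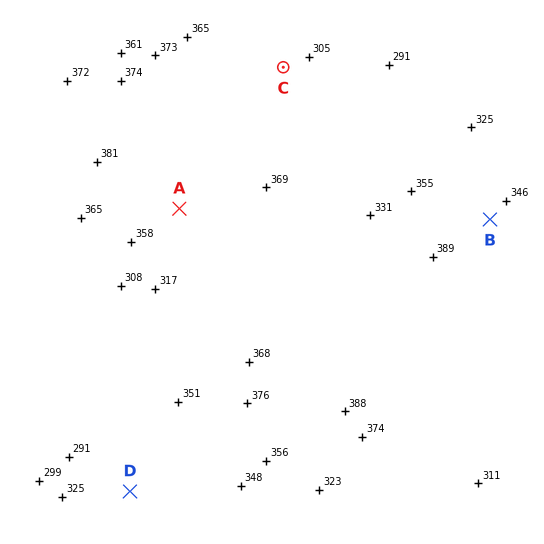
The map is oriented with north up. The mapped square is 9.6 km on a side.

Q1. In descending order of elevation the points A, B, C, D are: A B D C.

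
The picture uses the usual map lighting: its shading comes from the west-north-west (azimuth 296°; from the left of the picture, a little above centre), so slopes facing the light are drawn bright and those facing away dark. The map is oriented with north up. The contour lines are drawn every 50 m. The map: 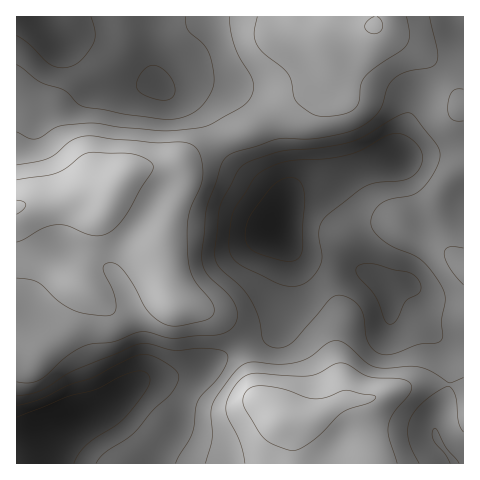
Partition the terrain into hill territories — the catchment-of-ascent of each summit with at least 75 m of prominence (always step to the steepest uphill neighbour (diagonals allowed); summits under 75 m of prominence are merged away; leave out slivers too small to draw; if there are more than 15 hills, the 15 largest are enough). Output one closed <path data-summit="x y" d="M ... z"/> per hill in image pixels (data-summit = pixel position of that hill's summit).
<path data-summit="17 207" d="M147 16l-131 1 1 447 130 0 2-8-2-7-33-37-10-7 39-25 32-4 22-5 49-27 19-6 11-6 7-16 1-22 5-21 0-18-8-17 9 9 11 8 39 7 34 14 12 12 6 17 18 7 24 22 10 5 20 2 0-287-17 20-26 20-7 9-17 53-13 2-45 17-33 7-15 10-8 19-2-8-9-10-34-25-12-14-23-44-10-9-25-9-11-8-7-23z"/><path data-summit="280 416" d="M283 239l6 16 0 18-5 21-1 22-7 16-11 6-19 6-49 27-22 5-32 4-39 25 6 3 33 37 6 11-1 7 315 1 1-122-20-3-10-5-24-22-18-7-6-17-12-12-34-14-39-7-11-8z"/><path data-summit="375 26" d="M458 16l-310 0 0 25 3 27 6 16 11 8 25 9 10 9 23 44 12 14 34 25 9 10 2 8 8-19 15-10 33-7 59-20 2-12 14-40 7-9 27-20 10-11 6-10 0-21-6-10z"/>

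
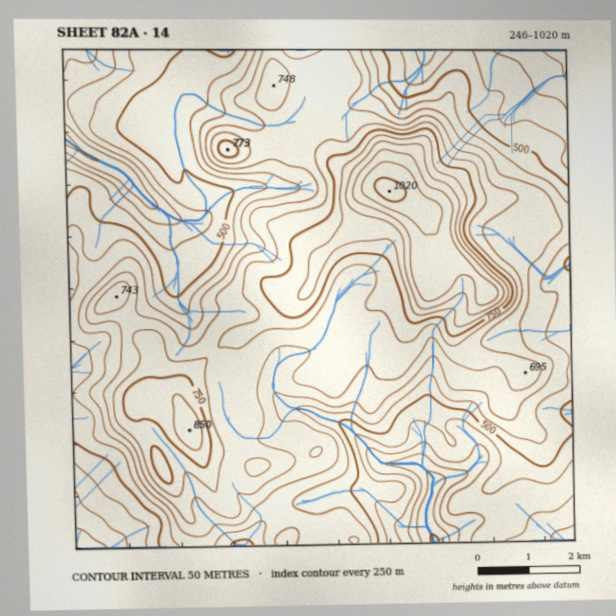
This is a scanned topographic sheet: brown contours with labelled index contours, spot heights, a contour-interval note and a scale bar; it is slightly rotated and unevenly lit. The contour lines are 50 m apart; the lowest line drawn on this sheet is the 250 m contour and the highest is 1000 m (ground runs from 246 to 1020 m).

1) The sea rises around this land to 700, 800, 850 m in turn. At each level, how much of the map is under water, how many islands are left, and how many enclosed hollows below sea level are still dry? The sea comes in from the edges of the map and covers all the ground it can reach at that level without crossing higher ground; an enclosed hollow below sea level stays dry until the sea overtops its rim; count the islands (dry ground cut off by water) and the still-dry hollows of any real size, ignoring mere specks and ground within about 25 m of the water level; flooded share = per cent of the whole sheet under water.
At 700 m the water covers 79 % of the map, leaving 5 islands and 0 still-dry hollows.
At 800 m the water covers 92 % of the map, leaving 2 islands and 0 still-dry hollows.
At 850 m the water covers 95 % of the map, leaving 1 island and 0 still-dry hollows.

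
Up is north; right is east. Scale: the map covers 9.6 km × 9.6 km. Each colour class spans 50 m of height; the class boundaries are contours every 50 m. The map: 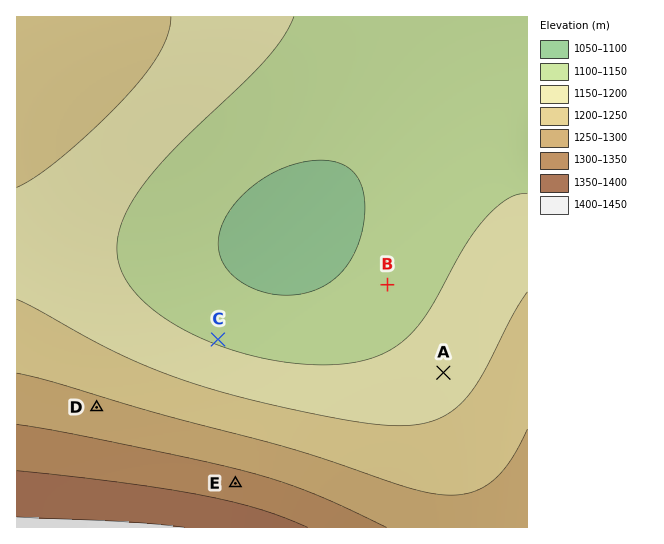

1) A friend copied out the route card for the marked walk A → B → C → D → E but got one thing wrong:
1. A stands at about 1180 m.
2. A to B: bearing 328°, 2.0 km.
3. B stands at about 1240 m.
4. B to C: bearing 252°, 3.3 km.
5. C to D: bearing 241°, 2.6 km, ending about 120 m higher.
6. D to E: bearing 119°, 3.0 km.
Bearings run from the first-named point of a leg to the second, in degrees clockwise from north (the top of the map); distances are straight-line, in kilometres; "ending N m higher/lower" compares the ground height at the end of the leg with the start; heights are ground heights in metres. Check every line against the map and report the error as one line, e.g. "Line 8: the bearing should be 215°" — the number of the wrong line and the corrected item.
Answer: Line 3: the height should be about 1120 m.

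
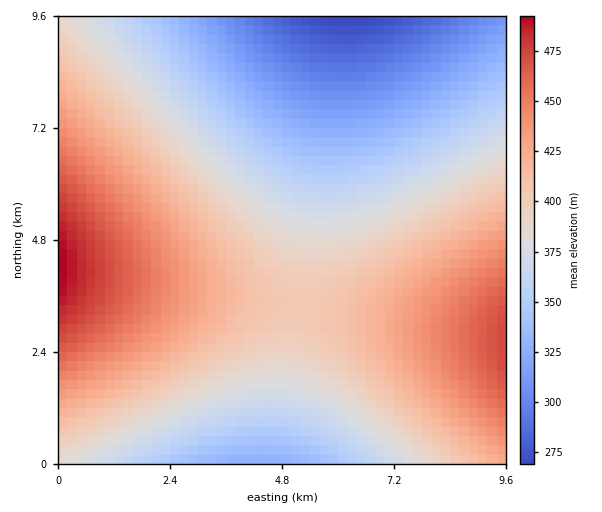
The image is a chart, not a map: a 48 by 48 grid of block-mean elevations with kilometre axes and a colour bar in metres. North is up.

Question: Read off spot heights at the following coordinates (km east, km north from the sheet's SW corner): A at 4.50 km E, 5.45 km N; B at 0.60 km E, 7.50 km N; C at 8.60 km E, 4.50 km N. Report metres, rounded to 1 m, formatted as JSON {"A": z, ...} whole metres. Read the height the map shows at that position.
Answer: {"A": 380, "B": 422, "C": 430}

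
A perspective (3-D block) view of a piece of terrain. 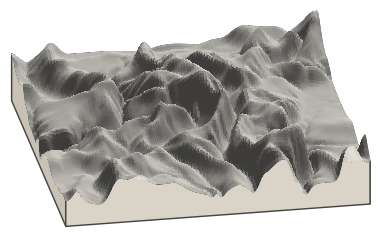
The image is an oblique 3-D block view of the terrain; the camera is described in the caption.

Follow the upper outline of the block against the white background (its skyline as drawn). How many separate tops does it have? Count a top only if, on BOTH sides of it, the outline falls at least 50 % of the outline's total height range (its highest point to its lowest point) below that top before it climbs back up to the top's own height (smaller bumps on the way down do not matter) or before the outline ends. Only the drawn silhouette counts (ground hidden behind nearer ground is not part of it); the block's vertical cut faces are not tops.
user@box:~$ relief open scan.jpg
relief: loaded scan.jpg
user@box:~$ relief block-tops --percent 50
0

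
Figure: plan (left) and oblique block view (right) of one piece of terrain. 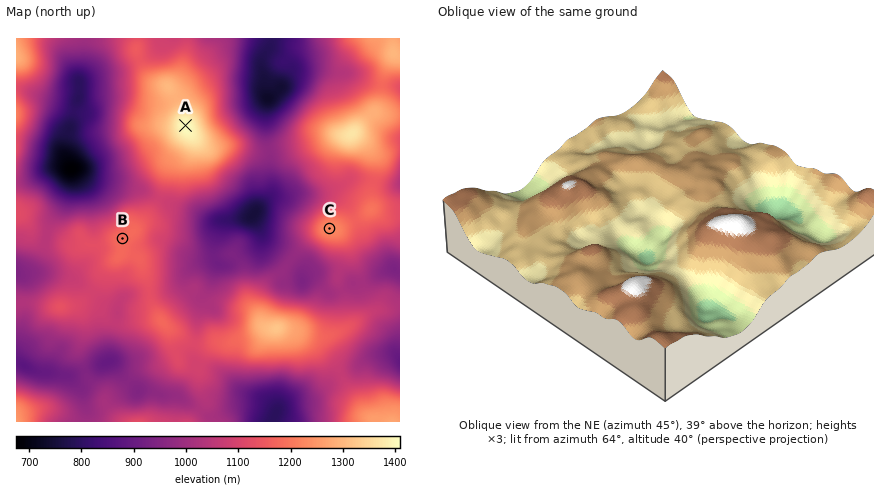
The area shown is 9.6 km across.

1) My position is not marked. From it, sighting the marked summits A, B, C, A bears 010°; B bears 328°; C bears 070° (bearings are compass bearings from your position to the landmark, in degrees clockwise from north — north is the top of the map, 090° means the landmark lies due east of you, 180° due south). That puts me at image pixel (156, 292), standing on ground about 1115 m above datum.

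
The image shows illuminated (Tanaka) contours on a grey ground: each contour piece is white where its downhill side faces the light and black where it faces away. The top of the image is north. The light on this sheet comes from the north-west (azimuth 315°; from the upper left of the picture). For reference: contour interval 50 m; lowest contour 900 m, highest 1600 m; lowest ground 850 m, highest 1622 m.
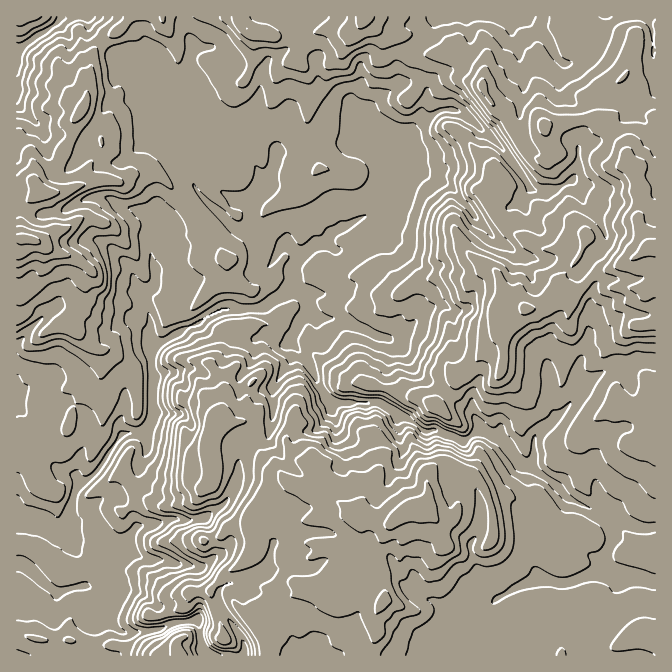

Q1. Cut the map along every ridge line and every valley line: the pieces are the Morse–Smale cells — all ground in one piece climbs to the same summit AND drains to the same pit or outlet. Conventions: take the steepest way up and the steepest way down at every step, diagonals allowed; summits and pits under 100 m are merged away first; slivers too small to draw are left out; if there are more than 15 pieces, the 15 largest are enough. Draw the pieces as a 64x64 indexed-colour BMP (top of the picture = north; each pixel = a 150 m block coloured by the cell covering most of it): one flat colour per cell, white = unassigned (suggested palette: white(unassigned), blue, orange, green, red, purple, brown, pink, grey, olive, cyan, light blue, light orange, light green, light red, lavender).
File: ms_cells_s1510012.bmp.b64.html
<image width="64" height="64" href="data:image/bmp;base64,Qk12CAAAAAAAAHYAAAAoAAAAQAAAAEAAAAABAAQAAAAAAAAIAAATCwAAEwsAABAAAAAAAAAA////ALR3HwAOf/8ALKAsACgn1gC9Z5QAS1aMAMJ34wB/f38AIr28AM++FwDox64AeLv/AIrfmACWmP8A1bDFAEREREREd3d3d3IiIiIiIiIiIiIiIiIiIiIiIiIiIiIiRERERERHd3d3ciIiIiIiIiIiIiIiIiIiIiIiIiIiIiJERERERERHd3ciIiIiIiIiIiIiIiIiIiIiIiIiIiIiIkRERERERERCIiIiIiIiIiIiIiIiIiIiIiIiIiIiIiIiRERERERERCIiIiIiIiIiIiIiIiIiIiIiIiIiIiIiIiJERERERERCIiIiIiIiIiIiIiIiIiIiIiIiIiIiIiIiIkRERERCQiIiIiIiIiIiIiIiIiIiIiIiIiIiIiIiIiIiREREQiIiIiIiIiIiIiIiIiIiIiIiIiIiIiIiIiIiIiJEREREIiIiIiIiIiIiIiIiIiIiIiIiIiIiIiIiIiIiIkREREQiIiIiIiIiIiIiIiIiIiIiIiIiIiIiIiIiIiIiREREREIiIiIiIiIiIiIiIiIiIiIiIiIiIiIiIiIiIiJEREREREIiIiIiIiIiIiIiIiIiIiIiIiIiIiIiIiIiIkRERERERCIiIiIiIiIiIiIiIiIiIiIiIiIiIiIiIiIiREREREREIiIiIiIiIiIiIiIiIiIiIiIiIiIiIiIiIRFEREREREIiIiIiIiIiIiIiIiIiIiIiIiIiIiIiIhEREUREREREQiIiIiIiIiIiIiIiIiIiIiIiIiIiIiIRERERREREREQiIiIiIiIiIiIiIiIiIiIiIiIiIiIiIRERERFEREREREQiIiIiIiIiIiIiIiIiIiIiIiIiIiEREREREURERDNERCIiIiIiIiIiIiIiIiIiIiIiIiIiERERERERREREMzREIiIiIiIiIiIiIiIiIiIiIiIiIhERERERERFERERDNERCIiIiIiIiIiIiIiIiIiIiIiIhEREREREREUREREMzREIiIiIiIiIiIiIiIiIiIiIiIiERERERERERREREQzMzMiIiIiIiIiIiIiIiIiIhEREhERERERERERFERERDMzMyIiIiIiIiIiIiIiIiIREREREREREREREREUM0REMzMzMiIiIiIiIiIiIiIiIRERERERERERERERERMzMzMzMzMyIiIiIiIiIiIREREREREREREREREREREREzMzMzMzMzIiIiIiIiIiIhERERERERERERERERERERETMzMzMzMzMiIiIiIiIiIhERERERERERERERERERERERMzMzMzMzMxEiEiIiIiIiEREREREREREREREREREREREzMzMzMzMxEREREiIiIiERERERERERERERERERERERETMzMzMzMzMRERESIiIiERERERERERERERERERERERERMzMzMzMzMxEREREiIhEREREREREREREREREREREREREzMzMzMzMxERERERERERERERERERERERERERERERERETMzMzMzMzERERERERERERERERERERERERERERERERERMzMzMzMzMREREREREREREREREREREREREREREREREREzMzMzMzMxERERERERERERERERERERERERERERERERETMzMzMzMzERERERERERERERERERERERERERERERERERMzMzMzMzMxEREREREREREREREREREREREREREREREREzMzMzMzMzERERERERERERERERERERERERERERERERETMzMzMzMzMRERERERERERERERERERERERERERERERERMzMzMzMzMREREREREREREREREREREREREREREREREREzMzMzMzMzERERERERERERERERERERERERERERERERETMzMzMzMzMRERERERERERERERERERERERERERERERERMzMzMzMzMxEREREREREREREREREREREREREREREREREzMzMzMzMzMzERERERERERERERERERERERERERERERETMzMzMzMzMzMxERERERERERERERERERERERERERERERMzMzMzMzMzMzEREREREREREREREREREREREREREREREzMzMzMzMzMzERERERERERERERERERERERERERERERETNTMzMzMzMzMRERERERERERERERERERERERERERERERM1UzMzMzMzMRERERERERERERERERERERERERERERERE1VVMzMzMzMxEREREREREREREREREREREREREREREREVVVUzMzMzMxERERERERERERERERERERERERERERERERVVVVMzMzMxERERERERERERERERERERERERERERERERFVVVUzMzMzEREREREREREREREREREREREREREREREREVVVVTMzMzMRERERERERERERYRERERERERERERERERERVVVVUzMzMRERERERERERERZmERERERERERERERERERFVVVVTMzMxEREREREREREWZmZhEREREREREREREREREVVVVVMzMzEREREREREREWZmZmYRERERERERERERERERVVVVUzMzMRERERERERERZmZmZhERERERERERERERERFVVVVVMzERERERERERERFmZmZmEREREREREREREREREVVVVVUzERERERERERERFmZmZmZhERERERERERERERERhVVVVVERERERERERERFmZmZmZmZhERERERERERERERGIhVVVmREREREREREREWZmZmZmZmEREREREREREREREYiIVVmZkRERERERERERZmZmZmZmZhERERERERERERER"/>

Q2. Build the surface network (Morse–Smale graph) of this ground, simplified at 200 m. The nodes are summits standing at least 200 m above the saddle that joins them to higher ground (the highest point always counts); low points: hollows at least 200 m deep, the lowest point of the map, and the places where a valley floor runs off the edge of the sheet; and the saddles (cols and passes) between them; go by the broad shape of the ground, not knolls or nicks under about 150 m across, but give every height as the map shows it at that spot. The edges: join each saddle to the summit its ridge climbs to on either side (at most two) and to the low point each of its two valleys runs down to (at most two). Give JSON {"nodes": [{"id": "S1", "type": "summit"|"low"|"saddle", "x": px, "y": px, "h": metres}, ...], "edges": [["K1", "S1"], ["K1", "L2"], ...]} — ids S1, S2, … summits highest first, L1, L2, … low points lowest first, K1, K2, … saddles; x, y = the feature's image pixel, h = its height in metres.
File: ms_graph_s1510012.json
{"nodes": [
{"id": "S1", "type": "summit", "x": 655, "y": 247, "h": 1622},
{"id": "S2", "type": "summit", "x": 425, "y": 507, "h": 1535},
{"id": "S3", "type": "summit", "x": 27, "y": 238, "h": 1415},
{"id": "L1", "type": "low", "x": 27, "y": 520, "h": 850},
{"id": "K1", "type": "saddle", "x": 655, "y": 580, "h": 1242},
{"id": "K2", "type": "saddle", "x": 102, "y": 42, "h": 1132}],
"edges": [["K1", "S1"], ["K1", "S2"], ["K1", "L1"], ["K2", "S1"], ["K2", "S3"], ["K2", "L1"]]}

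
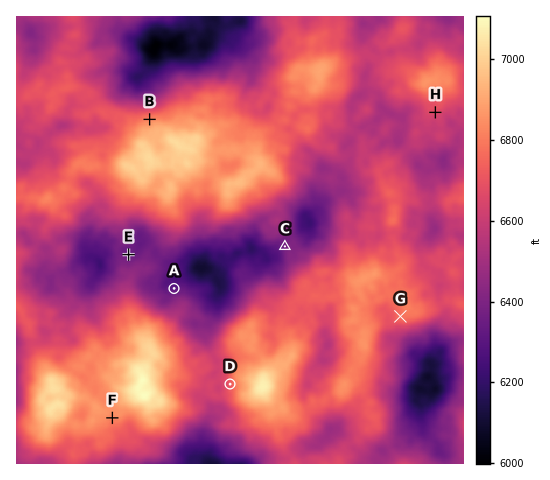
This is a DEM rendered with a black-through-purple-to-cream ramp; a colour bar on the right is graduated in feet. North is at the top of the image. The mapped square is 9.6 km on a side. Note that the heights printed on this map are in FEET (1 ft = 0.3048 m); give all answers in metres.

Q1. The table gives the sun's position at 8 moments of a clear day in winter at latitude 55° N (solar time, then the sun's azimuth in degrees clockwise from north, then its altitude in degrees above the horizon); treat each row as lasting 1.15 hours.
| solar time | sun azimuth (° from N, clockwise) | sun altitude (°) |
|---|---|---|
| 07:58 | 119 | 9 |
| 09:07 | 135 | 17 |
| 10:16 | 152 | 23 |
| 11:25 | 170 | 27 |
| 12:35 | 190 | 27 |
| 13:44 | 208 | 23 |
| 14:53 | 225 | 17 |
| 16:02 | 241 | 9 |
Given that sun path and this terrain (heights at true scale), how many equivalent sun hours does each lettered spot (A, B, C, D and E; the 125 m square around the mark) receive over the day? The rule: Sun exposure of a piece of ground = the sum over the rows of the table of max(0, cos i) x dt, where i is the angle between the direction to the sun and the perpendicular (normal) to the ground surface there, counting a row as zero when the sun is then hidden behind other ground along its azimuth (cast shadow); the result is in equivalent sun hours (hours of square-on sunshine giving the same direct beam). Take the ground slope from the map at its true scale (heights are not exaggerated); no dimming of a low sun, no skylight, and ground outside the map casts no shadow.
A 2.4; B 1.9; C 2.9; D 3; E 2.5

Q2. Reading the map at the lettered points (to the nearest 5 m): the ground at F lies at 2080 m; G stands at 2065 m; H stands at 2035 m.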